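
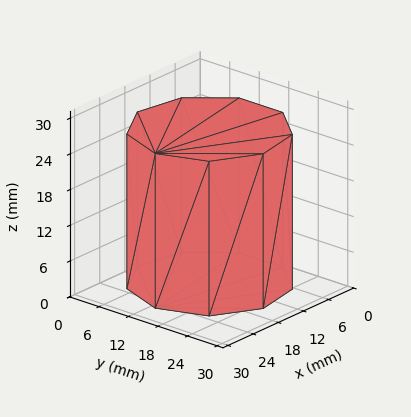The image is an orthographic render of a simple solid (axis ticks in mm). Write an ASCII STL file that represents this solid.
Reading the render: the shape is a regular 9-sided prism (a cylinder approximated with 9 flat sides), circumscribed radius ≈ 13 mm, height ≈ 26 mm (dimensions read to the nearest mm from the axis ticks). For the STL, each face is triangulated and given an outward normal.

solid part
  facet normal 0.0000 0.0000 -1.0000
    outer loop
      vertex 15.257 25.803 0.000
      vertex 22.959 21.356 0.000
      vertex 26.000 13.000 0.000
    endloop
  endfacet
  facet normal 0.0000 0.0000 -1.0000
    outer loop
      vertex 6.500 24.258 0.000
      vertex 15.257 25.803 0.000
      vertex 26.000 13.000 0.000
    endloop
  endfacet
  facet normal 0.0000 0.0000 -1.0000
    outer loop
      vertex 0.784 17.446 0.000
      vertex 6.500 24.258 0.000
      vertex 26.000 13.000 0.000
    endloop
  endfacet
  facet normal 0.0000 0.0000 -1.0000
    outer loop
      vertex 0.784 8.554 0.000
      vertex 0.784 17.446 0.000
      vertex 26.000 13.000 0.000
    endloop
  endfacet
  facet normal 0.0000 0.0000 -1.0000
    outer loop
      vertex 6.500 1.742 0.000
      vertex 0.784 8.554 0.000
      vertex 26.000 13.000 0.000
    endloop
  endfacet
  facet normal 0.0000 0.0000 -1.0000
    outer loop
      vertex 15.257 0.197 0.000
      vertex 6.500 1.742 0.000
      vertex 26.000 13.000 0.000
    endloop
  endfacet
  facet normal 0.0000 0.0000 -1.0000
    outer loop
      vertex 22.959 4.644 0.000
      vertex 15.257 0.197 0.000
      vertex 26.000 13.000 0.000
    endloop
  endfacet
  facet normal 0.0000 0.0000 1.0000
    outer loop
      vertex 26.000 13.000 26.000
      vertex 22.959 21.356 26.000
      vertex 15.257 25.803 26.000
    endloop
  endfacet
  facet normal 0.0000 0.0000 1.0000
    outer loop
      vertex 26.000 13.000 26.000
      vertex 15.257 25.803 26.000
      vertex 6.500 24.258 26.000
    endloop
  endfacet
  facet normal 0.0000 0.0000 1.0000
    outer loop
      vertex 26.000 13.000 26.000
      vertex 6.500 24.258 26.000
      vertex 0.784 17.446 26.000
    endloop
  endfacet
  facet normal 0.0000 0.0000 1.0000
    outer loop
      vertex 26.000 13.000 26.000
      vertex 0.784 17.446 26.000
      vertex 0.784 8.554 26.000
    endloop
  endfacet
  facet normal 0.0000 0.0000 1.0000
    outer loop
      vertex 26.000 13.000 26.000
      vertex 0.784 8.554 26.000
      vertex 6.500 1.742 26.000
    endloop
  endfacet
  facet normal 0.0000 0.0000 1.0000
    outer loop
      vertex 26.000 13.000 26.000
      vertex 6.500 1.742 26.000
      vertex 15.257 0.197 26.000
    endloop
  endfacet
  facet normal 0.0000 0.0000 1.0000
    outer loop
      vertex 26.000 13.000 26.000
      vertex 15.257 0.197 26.000
      vertex 22.959 4.644 26.000
    endloop
  endfacet
  facet normal 0.9397 0.3420 0.0000
    outer loop
      vertex 26.000 13.000 0.000
      vertex 22.959 21.356 0.000
      vertex 22.959 21.356 26.000
    endloop
  endfacet
  facet normal 0.9397 0.3420 0.0000
    outer loop
      vertex 26.000 13.000 0.000
      vertex 22.959 21.356 26.000
      vertex 26.000 13.000 26.000
    endloop
  endfacet
  facet normal 0.5000 0.8660 0.0000
    outer loop
      vertex 22.959 21.356 0.000
      vertex 15.257 25.803 0.000
      vertex 15.257 25.803 26.000
    endloop
  endfacet
  facet normal 0.5000 0.8660 0.0000
    outer loop
      vertex 22.959 21.356 0.000
      vertex 15.257 25.803 26.000
      vertex 22.959 21.356 26.000
    endloop
  endfacet
  facet normal -0.1737 0.9848 0.0000
    outer loop
      vertex 15.257 25.803 0.000
      vertex 6.500 24.258 0.000
      vertex 6.500 24.258 26.000
    endloop
  endfacet
  facet normal -0.1737 0.9848 0.0000
    outer loop
      vertex 15.257 25.803 0.000
      vertex 6.500 24.258 26.000
      vertex 15.257 25.803 26.000
    endloop
  endfacet
  facet normal -0.7660 0.6428 0.0000
    outer loop
      vertex 6.500 24.258 0.000
      vertex 0.784 17.446 0.000
      vertex 0.784 17.446 26.000
    endloop
  endfacet
  facet normal -0.7660 0.6428 0.0000
    outer loop
      vertex 6.500 24.258 0.000
      vertex 0.784 17.446 26.000
      vertex 6.500 24.258 26.000
    endloop
  endfacet
  facet normal -1.0000 0.0000 0.0000
    outer loop
      vertex 0.784 17.446 0.000
      vertex 0.784 8.554 0.000
      vertex 0.784 8.554 26.000
    endloop
  endfacet
  facet normal -1.0000 0.0000 0.0000
    outer loop
      vertex 0.784 17.446 0.000
      vertex 0.784 8.554 26.000
      vertex 0.784 17.446 26.000
    endloop
  endfacet
  facet normal -0.7660 -0.6428 0.0000
    outer loop
      vertex 0.784 8.554 0.000
      vertex 6.500 1.742 0.000
      vertex 6.500 1.742 26.000
    endloop
  endfacet
  facet normal -0.7660 -0.6428 0.0000
    outer loop
      vertex 0.784 8.554 0.000
      vertex 6.500 1.742 26.000
      vertex 0.784 8.554 26.000
    endloop
  endfacet
  facet normal -0.1737 -0.9848 0.0000
    outer loop
      vertex 6.500 1.742 0.000
      vertex 15.257 0.197 0.000
      vertex 15.257 0.197 26.000
    endloop
  endfacet
  facet normal -0.1737 -0.9848 0.0000
    outer loop
      vertex 6.500 1.742 0.000
      vertex 15.257 0.197 26.000
      vertex 6.500 1.742 26.000
    endloop
  endfacet
  facet normal 0.5000 -0.8660 0.0000
    outer loop
      vertex 15.257 0.197 0.000
      vertex 22.959 4.644 0.000
      vertex 22.959 4.644 26.000
    endloop
  endfacet
  facet normal 0.5000 -0.8660 0.0000
    outer loop
      vertex 15.257 0.197 0.000
      vertex 22.959 4.644 26.000
      vertex 15.257 0.197 26.000
    endloop
  endfacet
  facet normal 0.9397 -0.3420 0.0000
    outer loop
      vertex 22.959 4.644 0.000
      vertex 26.000 13.000 0.000
      vertex 26.000 13.000 26.000
    endloop
  endfacet
  facet normal 0.9397 -0.3420 0.0000
    outer loop
      vertex 22.959 4.644 0.000
      vertex 26.000 13.000 26.000
      vertex 22.959 4.644 26.000
    endloop
  endfacet
endsolid part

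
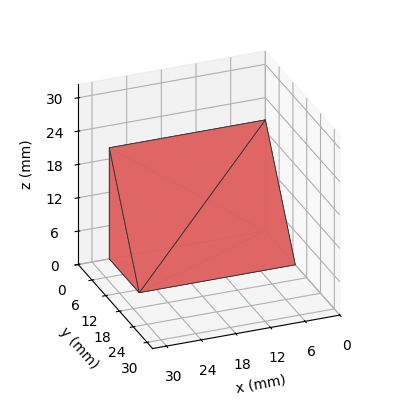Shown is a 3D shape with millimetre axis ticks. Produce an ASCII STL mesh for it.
Reading the render: the shape is a wedge (ramp): 27 × 13 mm base, rising to 20 mm along the y=0 edge and sloping linearly to z=0 at y=13 (dimensions read to the nearest mm from the axis ticks). For the STL, each face is triangulated and given an outward normal.

solid part
  facet normal 0.0000 0.0000 -1.0000
    outer loop
      vertex 27.0 13.0 0.0
      vertex 27.0 0.0 0.0
      vertex 0.0 0.0 0.0
    endloop
  endfacet
  facet normal 0.0000 0.0000 -1.0000
    outer loop
      vertex 0.0 13.0 0.0
      vertex 27.0 13.0 0.0
      vertex 0.0 0.0 0.0
    endloop
  endfacet
  facet normal 0.0000 -1.0000 0.0000
    outer loop
      vertex 0.0 0.0 0.0
      vertex 27.0 0.0 0.0
      vertex 27.0 0.0 20.0
    endloop
  endfacet
  facet normal 0.0000 -1.0000 0.0000
    outer loop
      vertex 0.0 0.0 0.0
      vertex 27.0 0.0 20.0
      vertex 0.0 0.0 20.0
    endloop
  endfacet
  facet normal 0.0000 0.8384 0.5450
    outer loop
      vertex 0.0 0.0 20.0
      vertex 27.0 0.0 20.0
      vertex 27.0 13.0 0.0
    endloop
  endfacet
  facet normal 0.0000 0.8384 0.5450
    outer loop
      vertex 0.0 0.0 20.0
      vertex 27.0 13.0 0.0
      vertex 0.0 13.0 0.0
    endloop
  endfacet
  facet normal -1.0000 0.0000 0.0000
    outer loop
      vertex 0.0 0.0 20.0
      vertex 0.0 13.0 0.0
      vertex 0.0 0.0 0.0
    endloop
  endfacet
  facet normal 1.0000 0.0000 0.0000
    outer loop
      vertex 27.0 0.0 0.0
      vertex 27.0 13.0 0.0
      vertex 27.0 0.0 20.0
    endloop
  endfacet
endsolid part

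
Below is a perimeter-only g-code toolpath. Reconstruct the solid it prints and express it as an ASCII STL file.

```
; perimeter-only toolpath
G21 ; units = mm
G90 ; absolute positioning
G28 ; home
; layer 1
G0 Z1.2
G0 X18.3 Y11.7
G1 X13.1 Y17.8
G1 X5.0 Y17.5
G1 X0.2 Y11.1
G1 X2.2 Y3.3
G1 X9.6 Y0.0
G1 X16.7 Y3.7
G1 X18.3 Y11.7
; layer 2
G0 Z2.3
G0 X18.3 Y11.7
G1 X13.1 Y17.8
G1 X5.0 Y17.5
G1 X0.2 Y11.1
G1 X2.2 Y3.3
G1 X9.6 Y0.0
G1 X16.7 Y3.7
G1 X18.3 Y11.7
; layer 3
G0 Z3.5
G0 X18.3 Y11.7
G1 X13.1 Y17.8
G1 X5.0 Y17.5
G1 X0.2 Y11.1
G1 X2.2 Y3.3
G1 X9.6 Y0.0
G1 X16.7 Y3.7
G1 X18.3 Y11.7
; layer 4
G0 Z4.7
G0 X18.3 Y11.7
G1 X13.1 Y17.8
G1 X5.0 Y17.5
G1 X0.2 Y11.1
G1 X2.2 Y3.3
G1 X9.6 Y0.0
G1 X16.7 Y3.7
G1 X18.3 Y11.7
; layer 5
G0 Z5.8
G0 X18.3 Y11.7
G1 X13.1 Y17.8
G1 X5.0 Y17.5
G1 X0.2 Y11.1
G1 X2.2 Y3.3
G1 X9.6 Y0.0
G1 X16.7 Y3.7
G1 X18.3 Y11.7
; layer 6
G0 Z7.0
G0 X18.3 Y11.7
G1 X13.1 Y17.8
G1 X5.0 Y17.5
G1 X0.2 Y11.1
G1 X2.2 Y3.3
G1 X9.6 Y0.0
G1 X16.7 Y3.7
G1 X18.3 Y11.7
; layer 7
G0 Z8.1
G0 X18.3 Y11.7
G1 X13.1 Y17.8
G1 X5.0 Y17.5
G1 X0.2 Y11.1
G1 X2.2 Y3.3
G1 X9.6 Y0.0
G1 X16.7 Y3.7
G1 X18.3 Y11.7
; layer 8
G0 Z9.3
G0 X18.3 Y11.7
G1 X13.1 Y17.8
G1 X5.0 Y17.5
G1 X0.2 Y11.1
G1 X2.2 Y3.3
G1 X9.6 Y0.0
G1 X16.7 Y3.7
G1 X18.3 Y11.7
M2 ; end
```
solid part
  facet normal 0.0000 0.0000 -1.0000
    outer loop
      vertex 5.0 17.5 0.0
      vertex 13.1 17.8 0.0
      vertex 18.3 11.7 0.0
    endloop
  endfacet
  facet normal 0.0000 0.0000 -1.0000
    outer loop
      vertex 0.2 11.1 0.0
      vertex 5.0 17.5 0.0
      vertex 18.3 11.7 0.0
    endloop
  endfacet
  facet normal 0.0000 0.0000 -1.0000
    outer loop
      vertex 2.2 3.3 0.0
      vertex 0.2 11.1 0.0
      vertex 18.3 11.7 0.0
    endloop
  endfacet
  facet normal 0.0000 0.0000 -1.0000
    outer loop
      vertex 9.6 0.0 0.0
      vertex 2.2 3.3 0.0
      vertex 18.3 11.7 0.0
    endloop
  endfacet
  facet normal 0.0000 0.0000 -1.0000
    outer loop
      vertex 16.7 3.7 0.0
      vertex 9.6 0.0 0.0
      vertex 18.3 11.7 0.0
    endloop
  endfacet
  facet normal 0.0000 0.0000 1.0000
    outer loop
      vertex 18.3 11.7 9.3
      vertex 13.1 17.8 9.3
      vertex 5.0 17.5 9.3
    endloop
  endfacet
  facet normal 0.0000 0.0000 1.0000
    outer loop
      vertex 18.3 11.7 9.3
      vertex 5.0 17.5 9.3
      vertex 0.2 11.1 9.3
    endloop
  endfacet
  facet normal 0.0000 0.0000 1.0000
    outer loop
      vertex 18.3 11.7 9.3
      vertex 0.2 11.1 9.3
      vertex 2.2 3.3 9.3
    endloop
  endfacet
  facet normal 0.0000 0.0000 1.0000
    outer loop
      vertex 18.3 11.7 9.3
      vertex 2.2 3.3 9.3
      vertex 9.6 0.0 9.3
    endloop
  endfacet
  facet normal 0.0000 0.0000 1.0000
    outer loop
      vertex 18.3 11.7 9.3
      vertex 9.6 0.0 9.3
      vertex 16.7 3.7 9.3
    endloop
  endfacet
  facet normal 0.7610 0.6487 0.0000
    outer loop
      vertex 18.3 11.7 0.0
      vertex 13.1 17.8 0.0
      vertex 13.1 17.8 9.3
    endloop
  endfacet
  facet normal 0.7610 0.6487 0.0000
    outer loop
      vertex 18.3 11.7 0.0
      vertex 13.1 17.8 9.3
      vertex 18.3 11.7 9.3
    endloop
  endfacet
  facet normal -0.0370 0.9993 0.0000
    outer loop
      vertex 13.1 17.8 0.0
      vertex 5.0 17.5 0.0
      vertex 5.0 17.5 9.3
    endloop
  endfacet
  facet normal -0.0370 0.9993 0.0000
    outer loop
      vertex 13.1 17.8 0.0
      vertex 5.0 17.5 9.3
      vertex 13.1 17.8 9.3
    endloop
  endfacet
  facet normal -0.8000 0.6000 0.0000
    outer loop
      vertex 5.0 17.5 0.0
      vertex 0.2 11.1 0.0
      vertex 0.2 11.1 9.3
    endloop
  endfacet
  facet normal -0.8000 0.6000 0.0000
    outer loop
      vertex 5.0 17.5 0.0
      vertex 0.2 11.1 9.3
      vertex 5.0 17.5 9.3
    endloop
  endfacet
  facet normal -0.9687 -0.2484 0.0000
    outer loop
      vertex 0.2 11.1 0.0
      vertex 2.2 3.3 0.0
      vertex 2.2 3.3 9.3
    endloop
  endfacet
  facet normal -0.9687 -0.2484 0.0000
    outer loop
      vertex 0.2 11.1 0.0
      vertex 2.2 3.3 9.3
      vertex 0.2 11.1 9.3
    endloop
  endfacet
  facet normal -0.4073 -0.9133 0.0000
    outer loop
      vertex 2.2 3.3 0.0
      vertex 9.6 0.0 0.0
      vertex 9.6 0.0 9.3
    endloop
  endfacet
  facet normal -0.4073 -0.9133 0.0000
    outer loop
      vertex 2.2 3.3 0.0
      vertex 9.6 0.0 9.3
      vertex 2.2 3.3 9.3
    endloop
  endfacet
  facet normal 0.4621 -0.8868 0.0000
    outer loop
      vertex 9.6 0.0 0.0
      vertex 16.7 3.7 0.0
      vertex 16.7 3.7 9.3
    endloop
  endfacet
  facet normal 0.4621 -0.8868 0.0000
    outer loop
      vertex 9.6 0.0 0.0
      vertex 16.7 3.7 9.3
      vertex 9.6 0.0 9.3
    endloop
  endfacet
  facet normal 0.9806 -0.1961 0.0000
    outer loop
      vertex 16.7 3.7 0.0
      vertex 18.3 11.7 0.0
      vertex 18.3 11.7 9.3
    endloop
  endfacet
  facet normal 0.9806 -0.1961 0.0000
    outer loop
      vertex 16.7 3.7 0.0
      vertex 18.3 11.7 9.3
      vertex 16.7 3.7 9.3
    endloop
  endfacet
endsolid part

The G0 Z moves step by Δz≈1.2 mm. Every layer's G1 loop is the same polygon, so the solid is a straight extrusion of it from z=0 to z≈9.3. Closing with flat bottom and top caps and triangulating gives 24 facets — a regular 7-sided prism (a cylinder approximated with 7 flat sides), circumscribed radius ≈ 9.3 mm, height ≈ 9.3 mm.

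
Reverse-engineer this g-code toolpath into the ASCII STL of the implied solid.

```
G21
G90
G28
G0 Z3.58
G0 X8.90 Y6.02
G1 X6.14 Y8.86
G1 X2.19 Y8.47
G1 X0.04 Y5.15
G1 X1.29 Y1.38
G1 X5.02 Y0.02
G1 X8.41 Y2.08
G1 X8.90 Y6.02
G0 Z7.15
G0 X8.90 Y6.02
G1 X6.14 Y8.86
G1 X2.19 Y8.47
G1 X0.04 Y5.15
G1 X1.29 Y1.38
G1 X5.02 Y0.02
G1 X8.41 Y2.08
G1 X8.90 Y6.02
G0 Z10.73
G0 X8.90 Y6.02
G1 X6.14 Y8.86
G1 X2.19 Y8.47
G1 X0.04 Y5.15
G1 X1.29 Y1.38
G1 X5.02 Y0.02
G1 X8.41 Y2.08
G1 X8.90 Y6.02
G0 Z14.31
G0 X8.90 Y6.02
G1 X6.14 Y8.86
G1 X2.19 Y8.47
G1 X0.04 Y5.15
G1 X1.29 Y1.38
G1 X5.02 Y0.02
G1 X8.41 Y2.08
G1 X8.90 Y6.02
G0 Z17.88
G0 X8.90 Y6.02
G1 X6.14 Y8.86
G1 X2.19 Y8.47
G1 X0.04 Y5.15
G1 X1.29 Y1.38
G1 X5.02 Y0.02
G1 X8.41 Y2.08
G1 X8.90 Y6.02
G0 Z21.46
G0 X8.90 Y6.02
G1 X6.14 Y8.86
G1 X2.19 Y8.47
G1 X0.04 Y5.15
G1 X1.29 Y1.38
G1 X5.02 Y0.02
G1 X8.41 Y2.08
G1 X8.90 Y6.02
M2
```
solid part
  facet normal 0.0000 0.0000 -1.0000
    outer loop
      vertex 2.19 8.47 0.00
      vertex 6.14 8.86 0.00
      vertex 8.90 6.02 0.00
    endloop
  endfacet
  facet normal 0.0000 0.0000 -1.0000
    outer loop
      vertex 0.04 5.15 0.00
      vertex 2.19 8.47 0.00
      vertex 8.90 6.02 0.00
    endloop
  endfacet
  facet normal 0.0000 0.0000 -1.0000
    outer loop
      vertex 1.29 1.38 0.00
      vertex 0.04 5.15 0.00
      vertex 8.90 6.02 0.00
    endloop
  endfacet
  facet normal 0.0000 0.0000 -1.0000
    outer loop
      vertex 5.02 0.02 0.00
      vertex 1.29 1.38 0.00
      vertex 8.90 6.02 0.00
    endloop
  endfacet
  facet normal 0.0000 0.0000 -1.0000
    outer loop
      vertex 8.41 2.08 0.00
      vertex 5.02 0.02 0.00
      vertex 8.90 6.02 0.00
    endloop
  endfacet
  facet normal 0.0000 0.0000 1.0000
    outer loop
      vertex 8.90 6.02 21.46
      vertex 6.14 8.86 21.46
      vertex 2.19 8.47 21.46
    endloop
  endfacet
  facet normal 0.0000 0.0000 1.0000
    outer loop
      vertex 8.90 6.02 21.46
      vertex 2.19 8.47 21.46
      vertex 0.04 5.15 21.46
    endloop
  endfacet
  facet normal 0.0000 0.0000 1.0000
    outer loop
      vertex 8.90 6.02 21.46
      vertex 0.04 5.15 21.46
      vertex 1.29 1.38 21.46
    endloop
  endfacet
  facet normal 0.0000 0.0000 1.0000
    outer loop
      vertex 8.90 6.02 21.46
      vertex 1.29 1.38 21.46
      vertex 5.02 0.02 21.46
    endloop
  endfacet
  facet normal 0.0000 0.0000 1.0000
    outer loop
      vertex 8.90 6.02 21.46
      vertex 5.02 0.02 21.46
      vertex 8.41 2.08 21.46
    endloop
  endfacet
  facet normal 0.7171 0.6969 0.0000
    outer loop
      vertex 8.90 6.02 0.00
      vertex 6.14 8.86 0.00
      vertex 6.14 8.86 21.46
    endloop
  endfacet
  facet normal 0.7171 0.6969 0.0000
    outer loop
      vertex 8.90 6.02 0.00
      vertex 6.14 8.86 21.46
      vertex 8.90 6.02 21.46
    endloop
  endfacet
  facet normal -0.0983 0.9952 0.0000
    outer loop
      vertex 6.14 8.86 0.00
      vertex 2.19 8.47 0.00
      vertex 2.19 8.47 21.46
    endloop
  endfacet
  facet normal -0.0983 0.9952 0.0000
    outer loop
      vertex 6.14 8.86 0.00
      vertex 2.19 8.47 21.46
      vertex 6.14 8.86 21.46
    endloop
  endfacet
  facet normal -0.8394 0.5436 0.0000
    outer loop
      vertex 2.19 8.47 0.00
      vertex 0.04 5.15 0.00
      vertex 0.04 5.15 21.46
    endloop
  endfacet
  facet normal -0.8394 0.5436 0.0000
    outer loop
      vertex 2.19 8.47 0.00
      vertex 0.04 5.15 21.46
      vertex 2.19 8.47 21.46
    endloop
  endfacet
  facet normal -0.9492 -0.3147 0.0000
    outer loop
      vertex 0.04 5.15 0.00
      vertex 1.29 1.38 0.00
      vertex 1.29 1.38 21.46
    endloop
  endfacet
  facet normal -0.9492 -0.3147 0.0000
    outer loop
      vertex 0.04 5.15 0.00
      vertex 1.29 1.38 21.46
      vertex 0.04 5.15 21.46
    endloop
  endfacet
  facet normal -0.3426 -0.9395 0.0000
    outer loop
      vertex 1.29 1.38 0.00
      vertex 5.02 0.02 0.00
      vertex 5.02 0.02 21.46
    endloop
  endfacet
  facet normal -0.3426 -0.9395 0.0000
    outer loop
      vertex 1.29 1.38 0.00
      vertex 5.02 0.02 21.46
      vertex 1.29 1.38 21.46
    endloop
  endfacet
  facet normal 0.5193 -0.8546 0.0000
    outer loop
      vertex 5.02 0.02 0.00
      vertex 8.41 2.08 0.00
      vertex 8.41 2.08 21.46
    endloop
  endfacet
  facet normal 0.5193 -0.8546 0.0000
    outer loop
      vertex 5.02 0.02 0.00
      vertex 8.41 2.08 21.46
      vertex 5.02 0.02 21.46
    endloop
  endfacet
  facet normal 0.9924 -0.1234 0.0000
    outer loop
      vertex 8.41 2.08 0.00
      vertex 8.90 6.02 0.00
      vertex 8.90 6.02 21.46
    endloop
  endfacet
  facet normal 0.9924 -0.1234 0.0000
    outer loop
      vertex 8.41 2.08 0.00
      vertex 8.90 6.02 21.46
      vertex 8.41 2.08 21.46
    endloop
  endfacet
endsolid part

The G0 Z moves step by Δz≈3.58 mm. Every layer's G1 loop is the same polygon, so the solid is a straight extrusion of it from z=0 to z≈21.5. Closing with flat bottom and top caps and triangulating gives 24 facets — a regular 7-sided prism (a cylinder approximated with 7 flat sides), circumscribed radius ≈ 4.57 mm, height ≈ 21.5 mm.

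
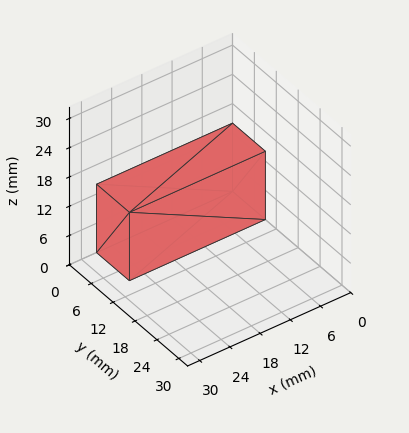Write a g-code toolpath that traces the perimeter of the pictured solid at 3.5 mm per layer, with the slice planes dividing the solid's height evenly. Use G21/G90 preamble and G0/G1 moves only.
Reading the render: the shape is a rectangular box, roughly 27 × 9 mm footprint and 14 mm tall (dimensions read to the nearest mm from the axis ticks). For the g-code, the solid's height is divided into equal slices at the stated Δz and each level perimeter traced with G1 moves after a G0 lift.

; perimeter-only toolpath
G21 ; units = mm
G90 ; absolute positioning
G28 ; home
; layer 1
G0 Z3.5
G0 X0.0 Y0.0
G1 X27.0 Y0.0
G1 X27.0 Y9.0
G1 X0.0 Y9.0
G1 X0.0 Y0.0
; layer 2
G0 Z7.0
G0 X0.0 Y0.0
G1 X27.0 Y0.0
G1 X27.0 Y9.0
G1 X0.0 Y9.0
G1 X0.0 Y0.0
; layer 3
G0 Z10.5
G0 X0.0 Y0.0
G1 X27.0 Y0.0
G1 X27.0 Y9.0
G1 X0.0 Y9.0
G1 X0.0 Y0.0
; layer 4
G0 Z14.0
G0 X0.0 Y0.0
G1 X27.0 Y0.0
G1 X27.0 Y9.0
G1 X0.0 Y9.0
G1 X0.0 Y0.0
M2 ; end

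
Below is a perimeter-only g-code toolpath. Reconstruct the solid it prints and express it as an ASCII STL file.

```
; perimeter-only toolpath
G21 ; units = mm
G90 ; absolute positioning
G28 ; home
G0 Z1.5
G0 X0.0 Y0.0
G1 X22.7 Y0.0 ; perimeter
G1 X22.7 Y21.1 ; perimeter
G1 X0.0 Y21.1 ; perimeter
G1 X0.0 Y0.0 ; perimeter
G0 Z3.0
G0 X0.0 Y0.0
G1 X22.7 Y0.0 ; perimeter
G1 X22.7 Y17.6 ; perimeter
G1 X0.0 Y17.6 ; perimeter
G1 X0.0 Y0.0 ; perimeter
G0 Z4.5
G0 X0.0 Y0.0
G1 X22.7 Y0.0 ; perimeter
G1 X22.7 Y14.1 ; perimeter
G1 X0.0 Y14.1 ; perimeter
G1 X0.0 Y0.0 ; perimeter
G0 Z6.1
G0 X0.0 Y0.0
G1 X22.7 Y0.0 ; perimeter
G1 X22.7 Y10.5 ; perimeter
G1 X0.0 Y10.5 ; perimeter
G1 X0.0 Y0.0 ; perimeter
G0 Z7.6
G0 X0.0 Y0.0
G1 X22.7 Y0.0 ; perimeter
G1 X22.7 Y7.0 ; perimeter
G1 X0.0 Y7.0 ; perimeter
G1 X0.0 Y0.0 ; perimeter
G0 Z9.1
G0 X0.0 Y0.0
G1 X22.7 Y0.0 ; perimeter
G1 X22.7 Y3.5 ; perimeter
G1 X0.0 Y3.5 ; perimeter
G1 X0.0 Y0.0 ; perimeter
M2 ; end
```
solid part
  facet normal 0.0000 0.0000 -1.0000
    outer loop
      vertex 22.7 24.6 0.0
      vertex 22.7 0.0 0.0
      vertex 0.0 0.0 0.0
    endloop
  endfacet
  facet normal 0.0000 0.0000 -1.0000
    outer loop
      vertex 0.0 24.6 0.0
      vertex 22.7 24.6 0.0
      vertex 0.0 0.0 0.0
    endloop
  endfacet
  facet normal 0.0000 -1.0000 0.0000
    outer loop
      vertex 0.0 0.0 0.0
      vertex 22.7 0.0 0.0
      vertex 22.7 0.0 10.6
    endloop
  endfacet
  facet normal 0.0000 -1.0000 0.0000
    outer loop
      vertex 0.0 0.0 0.0
      vertex 22.7 0.0 10.6
      vertex 0.0 0.0 10.6
    endloop
  endfacet
  facet normal 0.0000 0.3957 0.9184
    outer loop
      vertex 0.0 0.0 10.6
      vertex 22.7 0.0 10.6
      vertex 22.7 24.6 0.0
    endloop
  endfacet
  facet normal 0.0000 0.3957 0.9184
    outer loop
      vertex 0.0 0.0 10.6
      vertex 22.7 24.6 0.0
      vertex 0.0 24.6 0.0
    endloop
  endfacet
  facet normal -1.0000 0.0000 0.0000
    outer loop
      vertex 0.0 0.0 10.6
      vertex 0.0 24.6 0.0
      vertex 0.0 0.0 0.0
    endloop
  endfacet
  facet normal 1.0000 0.0000 0.0000
    outer loop
      vertex 22.7 0.0 0.0
      vertex 22.7 24.6 0.0
      vertex 22.7 0.0 10.6
    endloop
  endfacet
endsolid part

The G0 Z moves step by Δz≈1.5 mm. The G1 loops shrink linearly with z, so the solid tapers from its base footprint up to z≈10.6. Closing with a flat bottom cap and the tapered top and triangulating gives 8 facets — a wedge (ramp): 22.7 × 24.6 mm base, rising to 10.6 mm along the y=0 edge and sloping linearly to z=0 at y=24.6.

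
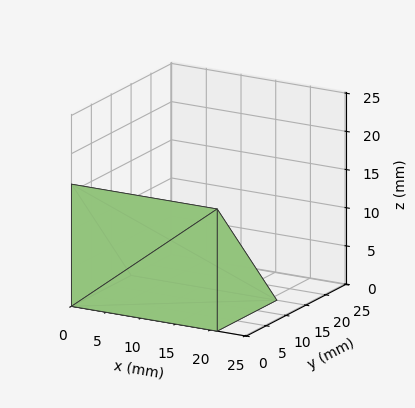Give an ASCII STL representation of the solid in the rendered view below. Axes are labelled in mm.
Reading the render: the shape is a wedge (ramp): 21 × 15 mm base, rising to 16 mm along the y=0 edge and sloping linearly to z=0 at y=15 (dimensions read to the nearest mm from the axis ticks). For the STL, each face is triangulated and given an outward normal.

solid part
  facet normal 0.0000 0.0000 -1.0000
    outer loop
      vertex 21.00 15.00 0.00
      vertex 21.00 0.00 0.00
      vertex 0.00 0.00 0.00
    endloop
  endfacet
  facet normal 0.0000 0.0000 -1.0000
    outer loop
      vertex 0.00 15.00 0.00
      vertex 21.00 15.00 0.00
      vertex 0.00 0.00 0.00
    endloop
  endfacet
  facet normal 0.0000 -1.0000 0.0000
    outer loop
      vertex 0.00 0.00 0.00
      vertex 21.00 0.00 0.00
      vertex 21.00 0.00 16.00
    endloop
  endfacet
  facet normal 0.0000 -1.0000 0.0000
    outer loop
      vertex 0.00 0.00 0.00
      vertex 21.00 0.00 16.00
      vertex 0.00 0.00 16.00
    endloop
  endfacet
  facet normal 0.0000 0.7295 0.6839
    outer loop
      vertex 0.00 0.00 16.00
      vertex 21.00 0.00 16.00
      vertex 21.00 15.00 0.00
    endloop
  endfacet
  facet normal 0.0000 0.7295 0.6839
    outer loop
      vertex 0.00 0.00 16.00
      vertex 21.00 15.00 0.00
      vertex 0.00 15.00 0.00
    endloop
  endfacet
  facet normal -1.0000 0.0000 0.0000
    outer loop
      vertex 0.00 0.00 16.00
      vertex 0.00 15.00 0.00
      vertex 0.00 0.00 0.00
    endloop
  endfacet
  facet normal 1.0000 0.0000 0.0000
    outer loop
      vertex 21.00 0.00 0.00
      vertex 21.00 15.00 0.00
      vertex 21.00 0.00 16.00
    endloop
  endfacet
endsolid part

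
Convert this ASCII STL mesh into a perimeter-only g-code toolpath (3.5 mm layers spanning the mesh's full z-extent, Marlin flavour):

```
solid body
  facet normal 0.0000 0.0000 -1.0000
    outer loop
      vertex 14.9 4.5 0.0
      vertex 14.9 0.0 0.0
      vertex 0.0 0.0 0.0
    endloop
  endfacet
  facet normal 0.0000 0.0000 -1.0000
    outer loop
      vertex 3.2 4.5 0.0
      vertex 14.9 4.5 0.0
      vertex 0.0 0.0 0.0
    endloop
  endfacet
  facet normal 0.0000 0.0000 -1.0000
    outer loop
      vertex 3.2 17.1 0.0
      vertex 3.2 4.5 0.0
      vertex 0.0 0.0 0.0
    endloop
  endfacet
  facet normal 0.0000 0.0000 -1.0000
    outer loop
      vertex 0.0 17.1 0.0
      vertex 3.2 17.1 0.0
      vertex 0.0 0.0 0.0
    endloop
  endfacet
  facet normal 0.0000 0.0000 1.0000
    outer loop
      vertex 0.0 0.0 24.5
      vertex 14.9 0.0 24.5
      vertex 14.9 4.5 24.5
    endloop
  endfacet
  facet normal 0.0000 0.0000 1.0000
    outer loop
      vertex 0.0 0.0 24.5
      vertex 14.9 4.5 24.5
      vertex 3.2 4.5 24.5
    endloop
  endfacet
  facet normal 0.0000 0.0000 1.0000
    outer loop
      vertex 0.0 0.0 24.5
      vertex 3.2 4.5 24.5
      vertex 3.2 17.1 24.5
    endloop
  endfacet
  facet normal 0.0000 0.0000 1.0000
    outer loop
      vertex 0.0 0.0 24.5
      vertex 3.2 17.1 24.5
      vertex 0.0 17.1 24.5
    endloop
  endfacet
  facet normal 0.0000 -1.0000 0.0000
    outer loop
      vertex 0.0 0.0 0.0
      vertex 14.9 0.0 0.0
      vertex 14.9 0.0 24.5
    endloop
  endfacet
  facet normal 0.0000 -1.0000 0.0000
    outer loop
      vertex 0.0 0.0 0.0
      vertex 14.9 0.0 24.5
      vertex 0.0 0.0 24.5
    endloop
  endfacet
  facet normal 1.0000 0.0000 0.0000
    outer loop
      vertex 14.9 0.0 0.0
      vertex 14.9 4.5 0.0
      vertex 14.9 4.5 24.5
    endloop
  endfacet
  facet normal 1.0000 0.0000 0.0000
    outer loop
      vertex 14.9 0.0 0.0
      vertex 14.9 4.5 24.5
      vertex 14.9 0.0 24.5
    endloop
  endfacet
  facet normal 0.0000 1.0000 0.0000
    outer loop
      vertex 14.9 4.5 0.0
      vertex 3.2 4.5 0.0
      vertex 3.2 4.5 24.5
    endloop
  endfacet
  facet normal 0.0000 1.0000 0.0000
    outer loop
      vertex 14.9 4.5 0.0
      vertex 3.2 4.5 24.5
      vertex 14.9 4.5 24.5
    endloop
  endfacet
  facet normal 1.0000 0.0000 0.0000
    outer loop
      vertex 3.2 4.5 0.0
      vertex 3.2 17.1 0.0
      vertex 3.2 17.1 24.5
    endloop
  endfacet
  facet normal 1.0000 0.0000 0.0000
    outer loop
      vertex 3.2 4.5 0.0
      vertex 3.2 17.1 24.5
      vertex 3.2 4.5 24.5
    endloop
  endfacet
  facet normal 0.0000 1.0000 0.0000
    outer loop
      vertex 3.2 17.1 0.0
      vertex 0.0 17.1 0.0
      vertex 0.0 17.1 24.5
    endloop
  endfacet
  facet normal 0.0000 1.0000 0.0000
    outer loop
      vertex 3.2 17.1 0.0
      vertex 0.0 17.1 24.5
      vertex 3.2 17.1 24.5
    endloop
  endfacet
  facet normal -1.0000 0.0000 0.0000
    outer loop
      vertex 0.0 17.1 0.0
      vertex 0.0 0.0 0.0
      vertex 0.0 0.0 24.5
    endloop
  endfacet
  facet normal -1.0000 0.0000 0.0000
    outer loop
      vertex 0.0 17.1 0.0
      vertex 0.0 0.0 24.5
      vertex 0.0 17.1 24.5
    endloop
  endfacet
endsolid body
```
; perimeter-only toolpath
G21 ; units = mm
G90 ; absolute positioning
G28 ; home
; layer 1
G0 Z3.5
G0 X0.0 Y0.0
G1 X14.9 Y0.0
G1 X14.9 Y4.5
G1 X3.2 Y4.5
G1 X3.2 Y17.1
G1 X0.0 Y17.1
G1 X0.0 Y0.0
; layer 2
G0 Z7.0
G0 X0.0 Y0.0
G1 X14.9 Y0.0
G1 X14.9 Y4.5
G1 X3.2 Y4.5
G1 X3.2 Y17.1
G1 X0.0 Y17.1
G1 X0.0 Y0.0
; layer 3
G0 Z10.5
G0 X0.0 Y0.0
G1 X14.9 Y0.0
G1 X14.9 Y4.5
G1 X3.2 Y4.5
G1 X3.2 Y17.1
G1 X0.0 Y17.1
G1 X0.0 Y0.0
; layer 4
G0 Z14.0
G0 X0.0 Y0.0
G1 X14.9 Y0.0
G1 X14.9 Y4.5
G1 X3.2 Y4.5
G1 X3.2 Y17.1
G1 X0.0 Y17.1
G1 X0.0 Y0.0
; layer 5
G0 Z17.5
G0 X0.0 Y0.0
G1 X14.9 Y0.0
G1 X14.9 Y4.5
G1 X3.2 Y4.5
G1 X3.2 Y17.1
G1 X0.0 Y17.1
G1 X0.0 Y0.0
; layer 6
G0 Z21.0
G0 X0.0 Y0.0
G1 X14.9 Y0.0
G1 X14.9 Y4.5
G1 X3.2 Y4.5
G1 X3.2 Y17.1
G1 X0.0 Y17.1
G1 X0.0 Y0.0
; layer 7
G0 Z24.5
G0 X0.0 Y0.0
G1 X14.9 Y0.0
G1 X14.9 Y4.5
G1 X3.2 Y4.5
G1 X3.2 Y17.1
G1 X0.0 Y17.1
G1 X0.0 Y0.0
M2 ; end

The solid is an L-shaped prism: outer 14.9 × 17.1 mm, arm thicknesses ≈ 4.5 mm (horizontal) and 3.2 mm (vertical), extruded 24.5 mm in z. Slicing at Δz = 3.5 mm — 7 equal slices spanning the solid's height, so layer i sits at z = i·h/7 — gives 7 non-empty perimeters. Each is a 6-segment closed polygon; G0 lifts to the layer z and rapids to the start vertex, then G1 traces the edges.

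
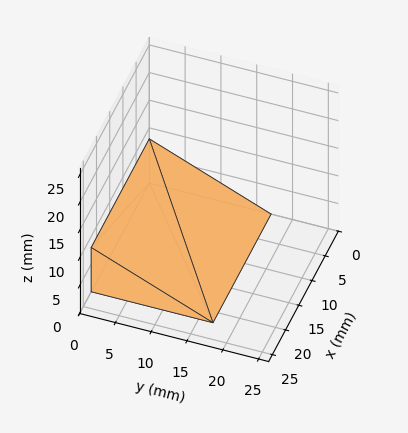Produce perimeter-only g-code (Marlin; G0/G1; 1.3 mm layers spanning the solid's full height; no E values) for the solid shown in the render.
Reading the render: the shape is a wedge (ramp): 22 × 17 mm base, rising to 8 mm along the y=0 edge and sloping linearly to z=0 at y=17 (dimensions read to the nearest mm from the axis ticks). For the g-code, the solid's height is divided into equal slices at the stated Δz and each level perimeter traced with G1 moves after a G0 lift.

; perimeter-only toolpath
G21 ; units = mm
G90 ; absolute positioning
G28 ; home
; layer 1
G0 Z1.3
G0 X0.0 Y0.0
G1 X22.0 Y0.0
G1 X22.0 Y14.2
G1 X0.0 Y14.2
G1 X0.0 Y0.0
; layer 2
G0 Z2.7
G0 X0.0 Y0.0
G1 X22.0 Y0.0
G1 X22.0 Y11.3
G1 X0.0 Y11.3
G1 X0.0 Y0.0
; layer 3
G0 Z4.0
G0 X0.0 Y0.0
G1 X22.0 Y0.0
G1 X22.0 Y8.5
G1 X0.0 Y8.5
G1 X0.0 Y0.0
; layer 4
G0 Z5.3
G0 X0.0 Y0.0
G1 X22.0 Y0.0
G1 X22.0 Y5.7
G1 X0.0 Y5.7
G1 X0.0 Y0.0
; layer 5
G0 Z6.7
G0 X0.0 Y0.0
G1 X22.0 Y0.0
G1 X22.0 Y2.8
G1 X0.0 Y2.8
G1 X0.0 Y0.0
M2 ; end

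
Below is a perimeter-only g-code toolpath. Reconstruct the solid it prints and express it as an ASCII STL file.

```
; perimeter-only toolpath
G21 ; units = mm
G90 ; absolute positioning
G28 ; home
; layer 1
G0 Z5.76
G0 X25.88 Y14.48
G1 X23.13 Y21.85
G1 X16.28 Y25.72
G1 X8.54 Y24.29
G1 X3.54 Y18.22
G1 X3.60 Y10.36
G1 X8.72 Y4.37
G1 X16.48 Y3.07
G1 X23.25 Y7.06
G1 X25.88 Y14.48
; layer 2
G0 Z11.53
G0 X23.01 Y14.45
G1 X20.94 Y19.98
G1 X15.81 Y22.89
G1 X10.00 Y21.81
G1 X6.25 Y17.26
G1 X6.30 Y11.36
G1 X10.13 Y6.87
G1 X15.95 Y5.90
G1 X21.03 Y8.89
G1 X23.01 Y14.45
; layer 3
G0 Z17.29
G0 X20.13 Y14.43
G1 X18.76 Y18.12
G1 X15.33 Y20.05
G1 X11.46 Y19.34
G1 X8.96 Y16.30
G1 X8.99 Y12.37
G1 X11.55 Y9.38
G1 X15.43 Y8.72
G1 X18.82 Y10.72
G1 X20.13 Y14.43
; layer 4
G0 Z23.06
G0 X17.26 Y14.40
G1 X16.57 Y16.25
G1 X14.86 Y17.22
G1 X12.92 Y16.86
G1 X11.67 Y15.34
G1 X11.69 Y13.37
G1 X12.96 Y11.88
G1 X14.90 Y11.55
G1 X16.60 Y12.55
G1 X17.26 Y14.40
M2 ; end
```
solid part
  facet normal 0.0000 0.0000 -1.0000
    outer loop
      vertex 16.76 28.56 0.00
      vertex 25.32 23.72 0.00
      vertex 28.76 14.50 0.00
    endloop
  endfacet
  facet normal 0.0000 0.0000 -1.0000
    outer loop
      vertex 7.08 26.77 0.00
      vertex 16.76 28.56 0.00
      vertex 28.76 14.50 0.00
    endloop
  endfacet
  facet normal 0.0000 0.0000 -1.0000
    outer loop
      vertex 0.83 19.18 0.00
      vertex 7.08 26.77 0.00
      vertex 28.76 14.50 0.00
    endloop
  endfacet
  facet normal 0.0000 0.0000 -1.0000
    outer loop
      vertex 0.91 9.35 0.00
      vertex 0.83 19.18 0.00
      vertex 28.76 14.50 0.00
    endloop
  endfacet
  facet normal 0.0000 0.0000 -1.0000
    outer loop
      vertex 7.30 1.87 0.00
      vertex 0.91 9.35 0.00
      vertex 28.76 14.50 0.00
    endloop
  endfacet
  facet normal 0.0000 0.0000 -1.0000
    outer loop
      vertex 17.00 0.24 0.00
      vertex 7.30 1.87 0.00
      vertex 28.76 14.50 0.00
    endloop
  endfacet
  facet normal 0.0000 0.0000 -1.0000
    outer loop
      vertex 25.47 5.23 0.00
      vertex 17.00 0.24 0.00
      vertex 28.76 14.50 0.00
    endloop
  endfacet
  facet normal 0.8483 0.3165 0.4246
    outer loop
      vertex 28.76 14.50 0.00
      vertex 25.32 23.72 0.00
      vertex 14.38 14.38 28.82
    endloop
  endfacet
  facet normal 0.4456 0.7881 0.4246
    outer loop
      vertex 25.32 23.72 0.00
      vertex 16.76 28.56 0.00
      vertex 14.38 14.38 28.82
    endloop
  endfacet
  facet normal -0.1646 0.8903 0.4245
    outer loop
      vertex 16.76 28.56 0.00
      vertex 7.08 26.77 0.00
      vertex 14.38 14.38 28.82
    endloop
  endfacet
  facet normal -0.6990 0.5756 0.4245
    outer loop
      vertex 7.08 26.77 0.00
      vertex 0.83 19.18 0.00
      vertex 14.38 14.38 28.82
    endloop
  endfacet
  facet normal -0.9054 -0.0074 0.4245
    outer loop
      vertex 0.83 19.18 0.00
      vertex 0.91 9.35 0.00
      vertex 14.38 14.38 28.82
    endloop
  endfacet
  facet normal -0.6885 -0.5881 0.4244
    outer loop
      vertex 0.91 9.35 0.00
      vertex 7.30 1.87 0.00
      vertex 14.38 14.38 28.82
    endloop
  endfacet
  facet normal -0.1500 -0.8929 0.4245
    outer loop
      vertex 7.30 1.87 0.00
      vertex 17.00 0.24 0.00
      vertex 14.38 14.38 28.82
    endloop
  endfacet
  facet normal 0.4596 -0.7801 0.4245
    outer loop
      vertex 17.00 0.24 0.00
      vertex 25.47 5.23 0.00
      vertex 14.38 14.38 28.82
    endloop
  endfacet
  facet normal 0.8533 -0.3028 0.4245
    outer loop
      vertex 25.47 5.23 0.00
      vertex 28.76 14.50 0.00
      vertex 14.38 14.38 28.82
    endloop
  endfacet
endsolid part

The G0 Z moves step by Δz≈5.76 mm. The G1 loops shrink linearly with z, so the solid tapers from its base footprint up to z≈28.8. Closing with a flat bottom cap and the tapered top and triangulating gives 16 facets — a regular 9-sided pyramid, base circumscribed radius ≈ 14.4 mm, apex at z ≈ 28.8 mm.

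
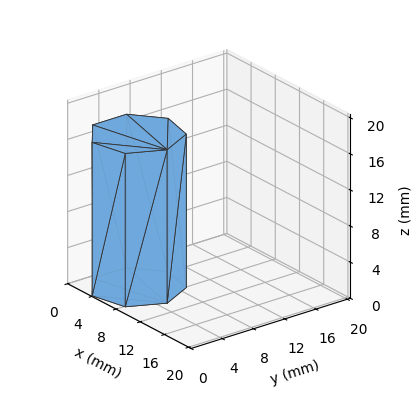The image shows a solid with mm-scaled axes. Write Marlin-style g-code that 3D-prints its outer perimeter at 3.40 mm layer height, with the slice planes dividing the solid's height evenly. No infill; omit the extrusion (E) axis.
Reading the render: the shape is a regular 7-sided prism (a cylinder approximated with 7 flat sides), circumscribed radius ≈ 5 mm, height ≈ 17 mm (dimensions read to the nearest mm from the axis ticks). For the g-code, the solid's height is divided into equal slices at the stated Δz and each level perimeter traced with G1 moves after a G0 lift.

; perimeter-only toolpath
G21 ; units = mm
G90 ; absolute positioning
G28 ; home
; layer 1
G0 Z3.40
G0 X10.00 Y5.00
G1 X8.12 Y8.91
G1 X3.89 Y9.87
G1 X0.50 Y7.17
G1 X0.50 Y2.83
G1 X3.89 Y0.13
G1 X8.12 Y1.09
G1 X10.00 Y5.00
; layer 2
G0 Z6.80
G0 X10.00 Y5.00
G1 X8.12 Y8.91
G1 X3.89 Y9.87
G1 X0.50 Y7.17
G1 X0.50 Y2.83
G1 X3.89 Y0.13
G1 X8.12 Y1.09
G1 X10.00 Y5.00
; layer 3
G0 Z10.20
G0 X10.00 Y5.00
G1 X8.12 Y8.91
G1 X3.89 Y9.87
G1 X0.50 Y7.17
G1 X0.50 Y2.83
G1 X3.89 Y0.13
G1 X8.12 Y1.09
G1 X10.00 Y5.00
; layer 4
G0 Z13.60
G0 X10.00 Y5.00
G1 X8.12 Y8.91
G1 X3.89 Y9.87
G1 X0.50 Y7.17
G1 X0.50 Y2.83
G1 X3.89 Y0.13
G1 X8.12 Y1.09
G1 X10.00 Y5.00
; layer 5
G0 Z17.00
G0 X10.00 Y5.00
G1 X8.12 Y8.91
G1 X3.89 Y9.87
G1 X0.50 Y7.17
G1 X0.50 Y2.83
G1 X3.89 Y0.13
G1 X8.12 Y1.09
G1 X10.00 Y5.00
M2 ; end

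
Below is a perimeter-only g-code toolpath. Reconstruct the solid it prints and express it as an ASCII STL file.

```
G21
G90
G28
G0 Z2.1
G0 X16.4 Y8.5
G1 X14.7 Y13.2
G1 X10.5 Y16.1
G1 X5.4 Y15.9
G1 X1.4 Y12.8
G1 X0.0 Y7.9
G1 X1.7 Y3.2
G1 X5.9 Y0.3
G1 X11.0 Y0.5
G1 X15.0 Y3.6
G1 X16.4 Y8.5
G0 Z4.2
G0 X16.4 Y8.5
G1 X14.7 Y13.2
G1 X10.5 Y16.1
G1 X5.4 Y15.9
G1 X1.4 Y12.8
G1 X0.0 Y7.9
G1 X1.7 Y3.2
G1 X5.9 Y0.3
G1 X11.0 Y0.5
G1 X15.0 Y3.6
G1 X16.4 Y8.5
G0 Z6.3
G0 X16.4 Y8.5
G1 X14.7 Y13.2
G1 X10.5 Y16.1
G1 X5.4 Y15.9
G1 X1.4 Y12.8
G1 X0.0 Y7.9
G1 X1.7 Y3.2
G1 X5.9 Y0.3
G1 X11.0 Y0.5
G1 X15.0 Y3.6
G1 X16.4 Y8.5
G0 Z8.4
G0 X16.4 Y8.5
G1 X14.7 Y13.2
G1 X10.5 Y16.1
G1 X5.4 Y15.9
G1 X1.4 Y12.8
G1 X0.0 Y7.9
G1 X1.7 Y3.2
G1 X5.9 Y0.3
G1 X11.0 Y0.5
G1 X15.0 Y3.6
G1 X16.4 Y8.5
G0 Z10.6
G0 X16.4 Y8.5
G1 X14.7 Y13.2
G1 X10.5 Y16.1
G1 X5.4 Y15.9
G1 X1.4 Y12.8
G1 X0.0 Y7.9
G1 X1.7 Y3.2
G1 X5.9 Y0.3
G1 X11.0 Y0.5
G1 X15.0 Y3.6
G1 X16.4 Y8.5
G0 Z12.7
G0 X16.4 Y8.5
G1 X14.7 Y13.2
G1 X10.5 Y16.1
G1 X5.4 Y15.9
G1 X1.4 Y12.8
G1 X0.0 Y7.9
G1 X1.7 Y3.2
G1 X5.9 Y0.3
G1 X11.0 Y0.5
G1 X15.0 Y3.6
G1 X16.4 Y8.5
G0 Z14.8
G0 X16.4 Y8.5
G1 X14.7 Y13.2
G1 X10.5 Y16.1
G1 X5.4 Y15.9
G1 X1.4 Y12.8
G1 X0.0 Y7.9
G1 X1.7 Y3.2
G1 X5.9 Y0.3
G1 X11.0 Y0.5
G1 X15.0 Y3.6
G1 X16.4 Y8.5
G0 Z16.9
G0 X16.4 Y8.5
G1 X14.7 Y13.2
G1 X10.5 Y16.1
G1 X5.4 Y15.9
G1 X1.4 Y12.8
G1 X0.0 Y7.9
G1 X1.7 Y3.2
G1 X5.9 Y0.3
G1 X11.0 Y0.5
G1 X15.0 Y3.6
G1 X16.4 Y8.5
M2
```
solid part
  facet normal 0.0000 0.0000 -1.0000
    outer loop
      vertex 10.5 16.1 0.0
      vertex 14.7 13.2 0.0
      vertex 16.4 8.5 0.0
    endloop
  endfacet
  facet normal 0.0000 0.0000 -1.0000
    outer loop
      vertex 5.4 15.9 0.0
      vertex 10.5 16.1 0.0
      vertex 16.4 8.5 0.0
    endloop
  endfacet
  facet normal 0.0000 0.0000 -1.0000
    outer loop
      vertex 1.4 12.8 0.0
      vertex 5.4 15.9 0.0
      vertex 16.4 8.5 0.0
    endloop
  endfacet
  facet normal 0.0000 0.0000 -1.0000
    outer loop
      vertex 0.0 7.9 0.0
      vertex 1.4 12.8 0.0
      vertex 16.4 8.5 0.0
    endloop
  endfacet
  facet normal 0.0000 0.0000 -1.0000
    outer loop
      vertex 1.7 3.2 0.0
      vertex 0.0 7.9 0.0
      vertex 16.4 8.5 0.0
    endloop
  endfacet
  facet normal 0.0000 0.0000 -1.0000
    outer loop
      vertex 5.9 0.3 0.0
      vertex 1.7 3.2 0.0
      vertex 16.4 8.5 0.0
    endloop
  endfacet
  facet normal 0.0000 0.0000 -1.0000
    outer loop
      vertex 11.0 0.5 0.0
      vertex 5.9 0.3 0.0
      vertex 16.4 8.5 0.0
    endloop
  endfacet
  facet normal 0.0000 0.0000 -1.0000
    outer loop
      vertex 15.0 3.6 0.0
      vertex 11.0 0.5 0.0
      vertex 16.4 8.5 0.0
    endloop
  endfacet
  facet normal 0.0000 0.0000 1.0000
    outer loop
      vertex 16.4 8.5 16.9
      vertex 14.7 13.2 16.9
      vertex 10.5 16.1 16.9
    endloop
  endfacet
  facet normal 0.0000 0.0000 1.0000
    outer loop
      vertex 16.4 8.5 16.9
      vertex 10.5 16.1 16.9
      vertex 5.4 15.9 16.9
    endloop
  endfacet
  facet normal 0.0000 0.0000 1.0000
    outer loop
      vertex 16.4 8.5 16.9
      vertex 5.4 15.9 16.9
      vertex 1.4 12.8 16.9
    endloop
  endfacet
  facet normal 0.0000 0.0000 1.0000
    outer loop
      vertex 16.4 8.5 16.9
      vertex 1.4 12.8 16.9
      vertex 0.0 7.9 16.9
    endloop
  endfacet
  facet normal 0.0000 0.0000 1.0000
    outer loop
      vertex 16.4 8.5 16.9
      vertex 0.0 7.9 16.9
      vertex 1.7 3.2 16.9
    endloop
  endfacet
  facet normal 0.0000 0.0000 1.0000
    outer loop
      vertex 16.4 8.5 16.9
      vertex 1.7 3.2 16.9
      vertex 5.9 0.3 16.9
    endloop
  endfacet
  facet normal 0.0000 0.0000 1.0000
    outer loop
      vertex 16.4 8.5 16.9
      vertex 5.9 0.3 16.9
      vertex 11.0 0.5 16.9
    endloop
  endfacet
  facet normal 0.0000 0.0000 1.0000
    outer loop
      vertex 16.4 8.5 16.9
      vertex 11.0 0.5 16.9
      vertex 15.0 3.6 16.9
    endloop
  endfacet
  facet normal 0.9404 0.3401 0.0000
    outer loop
      vertex 16.4 8.5 0.0
      vertex 14.7 13.2 0.0
      vertex 14.7 13.2 16.9
    endloop
  endfacet
  facet normal 0.9404 0.3401 0.0000
    outer loop
      vertex 16.4 8.5 0.0
      vertex 14.7 13.2 16.9
      vertex 16.4 8.5 16.9
    endloop
  endfacet
  facet normal 0.5682 0.8229 0.0000
    outer loop
      vertex 14.7 13.2 0.0
      vertex 10.5 16.1 0.0
      vertex 10.5 16.1 16.9
    endloop
  endfacet
  facet normal 0.5682 0.8229 0.0000
    outer loop
      vertex 14.7 13.2 0.0
      vertex 10.5 16.1 16.9
      vertex 14.7 13.2 16.9
    endloop
  endfacet
  facet normal -0.0392 0.9992 0.0000
    outer loop
      vertex 10.5 16.1 0.0
      vertex 5.4 15.9 0.0
      vertex 5.4 15.9 16.9
    endloop
  endfacet
  facet normal -0.0392 0.9992 0.0000
    outer loop
      vertex 10.5 16.1 0.0
      vertex 5.4 15.9 16.9
      vertex 10.5 16.1 16.9
    endloop
  endfacet
  facet normal -0.6126 0.7904 0.0000
    outer loop
      vertex 5.4 15.9 0.0
      vertex 1.4 12.8 0.0
      vertex 1.4 12.8 16.9
    endloop
  endfacet
  facet normal -0.6126 0.7904 0.0000
    outer loop
      vertex 5.4 15.9 0.0
      vertex 1.4 12.8 16.9
      vertex 5.4 15.9 16.9
    endloop
  endfacet
  facet normal -0.9615 0.2747 0.0000
    outer loop
      vertex 1.4 12.8 0.0
      vertex 0.0 7.9 0.0
      vertex 0.0 7.9 16.9
    endloop
  endfacet
  facet normal -0.9615 0.2747 0.0000
    outer loop
      vertex 1.4 12.8 0.0
      vertex 0.0 7.9 16.9
      vertex 1.4 12.8 16.9
    endloop
  endfacet
  facet normal -0.9404 -0.3401 0.0000
    outer loop
      vertex 0.0 7.9 0.0
      vertex 1.7 3.2 0.0
      vertex 1.7 3.2 16.9
    endloop
  endfacet
  facet normal -0.9404 -0.3401 0.0000
    outer loop
      vertex 0.0 7.9 0.0
      vertex 1.7 3.2 16.9
      vertex 0.0 7.9 16.9
    endloop
  endfacet
  facet normal -0.5682 -0.8229 0.0000
    outer loop
      vertex 1.7 3.2 0.0
      vertex 5.9 0.3 0.0
      vertex 5.9 0.3 16.9
    endloop
  endfacet
  facet normal -0.5682 -0.8229 0.0000
    outer loop
      vertex 1.7 3.2 0.0
      vertex 5.9 0.3 16.9
      vertex 1.7 3.2 16.9
    endloop
  endfacet
  facet normal 0.0392 -0.9992 0.0000
    outer loop
      vertex 5.9 0.3 0.0
      vertex 11.0 0.5 0.0
      vertex 11.0 0.5 16.9
    endloop
  endfacet
  facet normal 0.0392 -0.9992 0.0000
    outer loop
      vertex 5.9 0.3 0.0
      vertex 11.0 0.5 16.9
      vertex 5.9 0.3 16.9
    endloop
  endfacet
  facet normal 0.6126 -0.7904 0.0000
    outer loop
      vertex 11.0 0.5 0.0
      vertex 15.0 3.6 0.0
      vertex 15.0 3.6 16.9
    endloop
  endfacet
  facet normal 0.6126 -0.7904 0.0000
    outer loop
      vertex 11.0 0.5 0.0
      vertex 15.0 3.6 16.9
      vertex 11.0 0.5 16.9
    endloop
  endfacet
  facet normal 0.9615 -0.2747 0.0000
    outer loop
      vertex 15.0 3.6 0.0
      vertex 16.4 8.5 0.0
      vertex 16.4 8.5 16.9
    endloop
  endfacet
  facet normal 0.9615 -0.2747 0.0000
    outer loop
      vertex 15.0 3.6 0.0
      vertex 16.4 8.5 16.9
      vertex 15.0 3.6 16.9
    endloop
  endfacet
endsolid part

The G0 Z moves step by Δz≈2.1 mm. Every layer's G1 loop is the same polygon, so the solid is a straight extrusion of it from z=0 to z≈16.9. Closing with flat bottom and top caps and triangulating gives 36 facets — a regular 10-sided prism (a cylinder approximated with 10 flat sides), circumscribed radius ≈ 8.2 mm, height ≈ 16.9 mm.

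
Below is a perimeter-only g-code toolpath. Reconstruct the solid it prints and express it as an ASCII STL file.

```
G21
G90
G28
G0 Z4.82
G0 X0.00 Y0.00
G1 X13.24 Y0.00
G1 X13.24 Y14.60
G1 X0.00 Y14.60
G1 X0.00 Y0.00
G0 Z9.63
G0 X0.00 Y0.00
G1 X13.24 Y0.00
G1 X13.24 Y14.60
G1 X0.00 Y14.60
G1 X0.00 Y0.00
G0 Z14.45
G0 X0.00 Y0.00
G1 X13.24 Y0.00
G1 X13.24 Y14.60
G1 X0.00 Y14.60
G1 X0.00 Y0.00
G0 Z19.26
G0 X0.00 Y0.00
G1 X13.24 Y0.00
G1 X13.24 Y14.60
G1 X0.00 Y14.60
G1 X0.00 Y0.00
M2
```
solid part
  facet normal 0.0000 0.0000 -1.0000
    outer loop
      vertex 13.24 14.60 0.00
      vertex 13.24 0.00 0.00
      vertex 0.00 0.00 0.00
    endloop
  endfacet
  facet normal 0.0000 0.0000 -1.0000
    outer loop
      vertex 0.00 14.60 0.00
      vertex 13.24 14.60 0.00
      vertex 0.00 0.00 0.00
    endloop
  endfacet
  facet normal 0.0000 0.0000 1.0000
    outer loop
      vertex 0.00 0.00 19.26
      vertex 13.24 0.00 19.26
      vertex 13.24 14.60 19.26
    endloop
  endfacet
  facet normal 0.0000 0.0000 1.0000
    outer loop
      vertex 0.00 0.00 19.26
      vertex 13.24 14.60 19.26
      vertex 0.00 14.60 19.26
    endloop
  endfacet
  facet normal 0.0000 -1.0000 0.0000
    outer loop
      vertex 0.00 0.00 0.00
      vertex 13.24 0.00 0.00
      vertex 13.24 0.00 19.26
    endloop
  endfacet
  facet normal 0.0000 -1.0000 0.0000
    outer loop
      vertex 0.00 0.00 0.00
      vertex 13.24 0.00 19.26
      vertex 0.00 0.00 19.26
    endloop
  endfacet
  facet normal 0.0000 1.0000 0.0000
    outer loop
      vertex 13.24 14.60 19.26
      vertex 13.24 14.60 0.00
      vertex 0.00 14.60 0.00
    endloop
  endfacet
  facet normal 0.0000 1.0000 0.0000
    outer loop
      vertex 0.00 14.60 19.26
      vertex 13.24 14.60 19.26
      vertex 0.00 14.60 0.00
    endloop
  endfacet
  facet normal -1.0000 0.0000 0.0000
    outer loop
      vertex 0.00 14.60 19.26
      vertex 0.00 14.60 0.00
      vertex 0.00 0.00 0.00
    endloop
  endfacet
  facet normal -1.0000 0.0000 0.0000
    outer loop
      vertex 0.00 0.00 19.26
      vertex 0.00 14.60 19.26
      vertex 0.00 0.00 0.00
    endloop
  endfacet
  facet normal 1.0000 0.0000 0.0000
    outer loop
      vertex 13.24 0.00 0.00
      vertex 13.24 14.60 0.00
      vertex 13.24 14.60 19.26
    endloop
  endfacet
  facet normal 1.0000 0.0000 0.0000
    outer loop
      vertex 13.24 0.00 0.00
      vertex 13.24 14.60 19.26
      vertex 13.24 0.00 19.26
    endloop
  endfacet
endsolid part

The G0 Z moves step by Δz≈4.82 mm. Every layer's G1 loop is the same polygon, so the solid is a straight extrusion of it from z=0 to z≈19.3. Closing with flat bottom and top caps and triangulating gives 12 facets — a rectangular box, roughly 13.2 × 14.6 mm footprint and 19.3 mm tall.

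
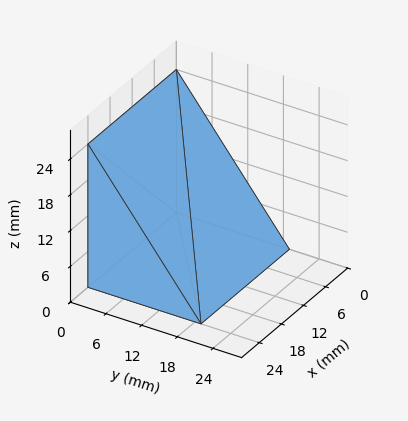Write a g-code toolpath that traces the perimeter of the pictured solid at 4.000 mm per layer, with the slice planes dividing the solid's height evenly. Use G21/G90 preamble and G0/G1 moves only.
Reading the render: the shape is a wedge (ramp): 24 × 19 mm base, rising to 24 mm along the y=0 edge and sloping linearly to z=0 at y=19 (dimensions read to the nearest mm from the axis ticks). For the g-code, the solid's height is divided into equal slices at the stated Δz and each level perimeter traced with G1 moves after a G0 lift.

; perimeter-only toolpath
G21 ; units = mm
G90 ; absolute positioning
G28 ; home
; layer 1
G0 Z4.000
G0 X0.000 Y0.000
G1 X24.000 Y0.000
G1 X24.000 Y15.833
G1 X0.000 Y15.833
G1 X0.000 Y0.000
; layer 2
G0 Z8.000
G0 X0.000 Y0.000
G1 X24.000 Y0.000
G1 X24.000 Y12.667
G1 X0.000 Y12.667
G1 X0.000 Y0.000
; layer 3
G0 Z12.000
G0 X0.000 Y0.000
G1 X24.000 Y0.000
G1 X24.000 Y9.500
G1 X0.000 Y9.500
G1 X0.000 Y0.000
; layer 4
G0 Z16.000
G0 X0.000 Y0.000
G1 X24.000 Y0.000
G1 X24.000 Y6.333
G1 X0.000 Y6.333
G1 X0.000 Y0.000
; layer 5
G0 Z20.000
G0 X0.000 Y0.000
G1 X24.000 Y0.000
G1 X24.000 Y3.167
G1 X0.000 Y3.167
G1 X0.000 Y0.000
M2 ; end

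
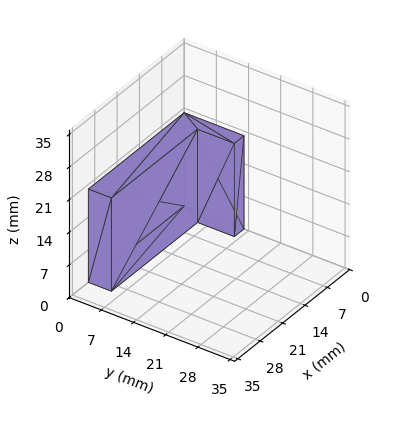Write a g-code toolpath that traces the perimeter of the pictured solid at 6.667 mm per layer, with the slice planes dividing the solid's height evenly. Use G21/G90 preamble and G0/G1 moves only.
Reading the render: the shape is an L-shaped prism: outer 30 × 13 mm, arm thicknesses ≈ 5 mm (horizontal) and 3 mm (vertical), extruded 20 mm in z (dimensions read to the nearest mm from the axis ticks). For the g-code, the solid's height is divided into equal slices at the stated Δz and each level perimeter traced with G1 moves after a G0 lift.

; perimeter-only toolpath
G21 ; units = mm
G90 ; absolute positioning
G28 ; home
; layer 1
G0 Z6.667
G0 X0.000 Y0.000
G1 X30.000 Y0.000
G1 X30.000 Y5.000
G1 X3.000 Y5.000
G1 X3.000 Y13.000
G1 X0.000 Y13.000
G1 X0.000 Y0.000
; layer 2
G0 Z13.333
G0 X0.000 Y0.000
G1 X30.000 Y0.000
G1 X30.000 Y5.000
G1 X3.000 Y5.000
G1 X3.000 Y13.000
G1 X0.000 Y13.000
G1 X0.000 Y0.000
; layer 3
G0 Z20.000
G0 X0.000 Y0.000
G1 X30.000 Y0.000
G1 X30.000 Y5.000
G1 X3.000 Y5.000
G1 X3.000 Y13.000
G1 X0.000 Y13.000
G1 X0.000 Y0.000
M2 ; end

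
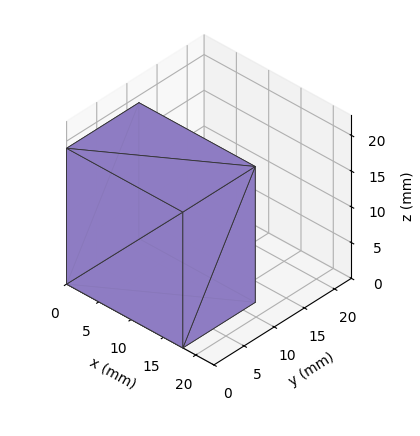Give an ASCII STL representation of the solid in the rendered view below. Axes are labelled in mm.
Reading the render: the shape is a rectangular box, roughly 18 × 12 mm footprint and 19 mm tall (dimensions read to the nearest mm from the axis ticks). For the STL, each face is triangulated and given an outward normal.

solid part
  facet normal 0.0000 0.0000 -1.0000
    outer loop
      vertex 18.000 12.000 0.000
      vertex 18.000 0.000 0.000
      vertex 0.000 0.000 0.000
    endloop
  endfacet
  facet normal 0.0000 0.0000 -1.0000
    outer loop
      vertex 0.000 12.000 0.000
      vertex 18.000 12.000 0.000
      vertex 0.000 0.000 0.000
    endloop
  endfacet
  facet normal 0.0000 0.0000 1.0000
    outer loop
      vertex 0.000 0.000 19.000
      vertex 18.000 0.000 19.000
      vertex 18.000 12.000 19.000
    endloop
  endfacet
  facet normal 0.0000 0.0000 1.0000
    outer loop
      vertex 0.000 0.000 19.000
      vertex 18.000 12.000 19.000
      vertex 0.000 12.000 19.000
    endloop
  endfacet
  facet normal 0.0000 -1.0000 0.0000
    outer loop
      vertex 0.000 0.000 0.000
      vertex 18.000 0.000 0.000
      vertex 18.000 0.000 19.000
    endloop
  endfacet
  facet normal 0.0000 -1.0000 0.0000
    outer loop
      vertex 0.000 0.000 0.000
      vertex 18.000 0.000 19.000
      vertex 0.000 0.000 19.000
    endloop
  endfacet
  facet normal 0.0000 1.0000 0.0000
    outer loop
      vertex 18.000 12.000 19.000
      vertex 18.000 12.000 0.000
      vertex 0.000 12.000 0.000
    endloop
  endfacet
  facet normal 0.0000 1.0000 0.0000
    outer loop
      vertex 0.000 12.000 19.000
      vertex 18.000 12.000 19.000
      vertex 0.000 12.000 0.000
    endloop
  endfacet
  facet normal -1.0000 0.0000 0.0000
    outer loop
      vertex 0.000 12.000 19.000
      vertex 0.000 12.000 0.000
      vertex 0.000 0.000 0.000
    endloop
  endfacet
  facet normal -1.0000 0.0000 0.0000
    outer loop
      vertex 0.000 0.000 19.000
      vertex 0.000 12.000 19.000
      vertex 0.000 0.000 0.000
    endloop
  endfacet
  facet normal 1.0000 0.0000 0.0000
    outer loop
      vertex 18.000 0.000 0.000
      vertex 18.000 12.000 0.000
      vertex 18.000 12.000 19.000
    endloop
  endfacet
  facet normal 1.0000 0.0000 0.0000
    outer loop
      vertex 18.000 0.000 0.000
      vertex 18.000 12.000 19.000
      vertex 18.000 0.000 19.000
    endloop
  endfacet
endsolid part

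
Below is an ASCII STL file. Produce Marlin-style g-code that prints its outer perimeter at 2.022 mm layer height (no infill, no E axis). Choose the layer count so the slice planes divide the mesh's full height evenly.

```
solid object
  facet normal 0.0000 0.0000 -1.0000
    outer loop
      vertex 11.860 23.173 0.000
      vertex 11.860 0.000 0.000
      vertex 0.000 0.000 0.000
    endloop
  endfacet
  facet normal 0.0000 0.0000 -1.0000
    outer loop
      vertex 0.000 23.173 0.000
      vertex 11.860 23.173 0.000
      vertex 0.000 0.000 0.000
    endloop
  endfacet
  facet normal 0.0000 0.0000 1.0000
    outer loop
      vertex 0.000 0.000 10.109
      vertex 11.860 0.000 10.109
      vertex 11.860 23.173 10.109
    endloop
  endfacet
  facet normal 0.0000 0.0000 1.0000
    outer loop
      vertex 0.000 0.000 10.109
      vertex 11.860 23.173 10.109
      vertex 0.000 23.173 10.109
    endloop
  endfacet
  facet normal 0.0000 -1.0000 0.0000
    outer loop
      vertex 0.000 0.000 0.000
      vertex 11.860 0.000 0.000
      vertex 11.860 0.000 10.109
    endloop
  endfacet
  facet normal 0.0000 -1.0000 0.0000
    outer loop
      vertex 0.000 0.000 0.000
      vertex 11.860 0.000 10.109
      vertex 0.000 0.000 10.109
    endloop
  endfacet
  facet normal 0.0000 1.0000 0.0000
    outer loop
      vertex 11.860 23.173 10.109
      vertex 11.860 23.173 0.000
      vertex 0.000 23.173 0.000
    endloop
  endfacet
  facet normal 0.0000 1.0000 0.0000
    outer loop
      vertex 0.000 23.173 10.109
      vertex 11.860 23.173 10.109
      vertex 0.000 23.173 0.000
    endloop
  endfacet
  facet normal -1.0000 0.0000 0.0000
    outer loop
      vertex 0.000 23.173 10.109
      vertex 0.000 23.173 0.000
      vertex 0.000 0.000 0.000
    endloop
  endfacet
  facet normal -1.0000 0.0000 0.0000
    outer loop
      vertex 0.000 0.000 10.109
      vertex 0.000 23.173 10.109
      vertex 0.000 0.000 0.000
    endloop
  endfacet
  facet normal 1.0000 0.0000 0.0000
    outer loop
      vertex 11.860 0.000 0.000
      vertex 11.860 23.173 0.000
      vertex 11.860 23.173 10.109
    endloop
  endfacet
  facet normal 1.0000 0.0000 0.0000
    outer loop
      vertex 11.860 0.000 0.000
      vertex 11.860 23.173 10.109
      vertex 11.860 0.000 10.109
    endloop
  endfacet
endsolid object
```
; perimeter-only toolpath
G21 ; units = mm
G90 ; absolute positioning
G28 ; home
; layer 1
G0 Z2.022
G0 X0.000 Y0.000
G1 X11.860 Y0.000
G1 X11.860 Y23.173
G1 X0.000 Y23.173
G1 X0.000 Y0.000
; layer 2
G0 Z4.044
G0 X0.000 Y0.000
G1 X11.860 Y0.000
G1 X11.860 Y23.173
G1 X0.000 Y23.173
G1 X0.000 Y0.000
; layer 3
G0 Z6.065
G0 X0.000 Y0.000
G1 X11.860 Y0.000
G1 X11.860 Y23.173
G1 X0.000 Y23.173
G1 X0.000 Y0.000
; layer 4
G0 Z8.087
G0 X0.000 Y0.000
G1 X11.860 Y0.000
G1 X11.860 Y23.173
G1 X0.000 Y23.173
G1 X0.000 Y0.000
; layer 5
G0 Z10.109
G0 X0.000 Y0.000
G1 X11.860 Y0.000
G1 X11.860 Y23.173
G1 X0.000 Y23.173
G1 X0.000 Y0.000
M2 ; end

The solid is a rectangular box, roughly 11.9 × 23.2 mm footprint and 10.1 mm tall. Slicing at Δz = 2.022 mm — 5 equal slices spanning the solid's height, so layer i sits at z = i·h/5 — gives 5 non-empty perimeters. Each is a 4-segment closed polygon; G0 lifts to the layer z and rapids to the start vertex, then G1 traces the edges.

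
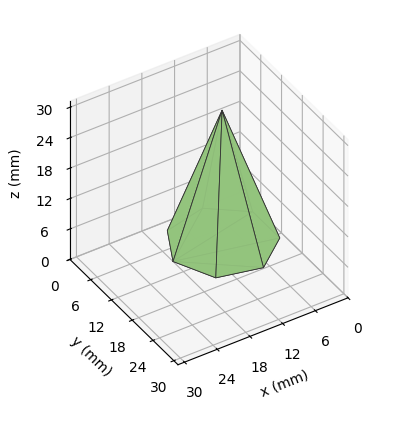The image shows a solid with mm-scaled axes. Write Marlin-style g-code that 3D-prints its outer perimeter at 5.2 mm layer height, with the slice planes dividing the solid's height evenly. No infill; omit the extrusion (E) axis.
Reading the render: the shape is a regular 7-sided pyramid, base circumscribed radius ≈ 9 mm, apex at z ≈ 26 mm (dimensions read to the nearest mm from the axis ticks). For the g-code, the solid's height is divided into equal slices at the stated Δz and each level perimeter traced with G1 moves after a G0 lift.

; perimeter-only toolpath
G21 ; units = mm
G90 ; absolute positioning
G28 ; home
; layer 1
G0 Z5.2
G0 X16.2 Y9.0
G1 X13.5 Y14.6
G1 X7.4 Y16.0
G1 X2.5 Y12.1
G1 X2.5 Y5.9
G1 X7.4 Y2.0
G1 X13.5 Y3.4
G1 X16.2 Y9.0
; layer 2
G0 Z10.4
G0 X14.4 Y9.0
G1 X12.4 Y13.2
G1 X7.8 Y14.3
G1 X4.1 Y11.3
G1 X4.1 Y6.7
G1 X7.8 Y3.7
G1 X12.4 Y4.8
G1 X14.4 Y9.0
; layer 3
G0 Z15.6
G0 X12.6 Y9.0
G1 X11.2 Y11.8
G1 X8.2 Y12.5
G1 X5.8 Y10.6
G1 X5.8 Y7.4
G1 X8.2 Y5.5
G1 X11.2 Y6.2
G1 X12.6 Y9.0
; layer 4
G0 Z20.8
G0 X10.8 Y9.0
G1 X10.1 Y10.4
G1 X8.6 Y10.8
G1 X7.4 Y9.8
G1 X7.4 Y8.2
G1 X8.6 Y7.2
G1 X10.1 Y7.6
G1 X10.8 Y9.0
M2 ; end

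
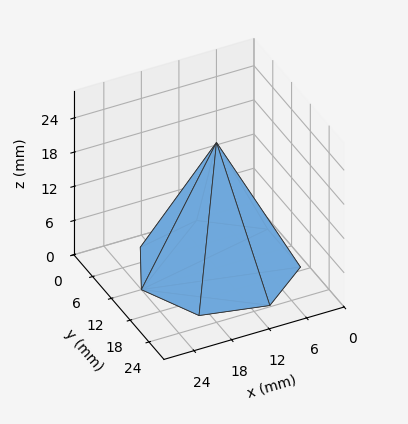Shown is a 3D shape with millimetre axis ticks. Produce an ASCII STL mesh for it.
Reading the render: the shape is a regular 7-sided pyramid, base circumscribed radius ≈ 12 mm, apex at z ≈ 22 mm (dimensions read to the nearest mm from the axis ticks). For the STL, each face is triangulated and given an outward normal.

solid part
  facet normal 0.0000 0.0000 -1.0000
    outer loop
      vertex 9.330 23.699 0.000
      vertex 19.482 21.382 0.000
      vertex 24.000 12.000 0.000
    endloop
  endfacet
  facet normal 0.0000 0.0000 -1.0000
    outer loop
      vertex 1.188 17.207 0.000
      vertex 9.330 23.699 0.000
      vertex 24.000 12.000 0.000
    endloop
  endfacet
  facet normal 0.0000 0.0000 -1.0000
    outer loop
      vertex 1.188 6.793 0.000
      vertex 1.188 17.207 0.000
      vertex 24.000 12.000 0.000
    endloop
  endfacet
  facet normal 0.0000 0.0000 -1.0000
    outer loop
      vertex 9.330 0.301 0.000
      vertex 1.188 6.793 0.000
      vertex 24.000 12.000 0.000
    endloop
  endfacet
  facet normal 0.0000 0.0000 -1.0000
    outer loop
      vertex 19.482 2.618 0.000
      vertex 9.330 0.301 0.000
      vertex 24.000 12.000 0.000
    endloop
  endfacet
  facet normal 0.8086 0.3894 0.4411
    outer loop
      vertex 24.000 12.000 0.000
      vertex 19.482 21.382 0.000
      vertex 12.000 12.000 22.000
    endloop
  endfacet
  facet normal 0.1997 0.8750 0.4411
    outer loop
      vertex 19.482 21.382 0.000
      vertex 9.330 23.699 0.000
      vertex 12.000 12.000 22.000
    endloop
  endfacet
  facet normal -0.5595 0.7017 0.4411
    outer loop
      vertex 9.330 23.699 0.000
      vertex 1.188 17.207 0.000
      vertex 12.000 12.000 22.000
    endloop
  endfacet
  facet normal -0.8975 0.0000 0.4411
    outer loop
      vertex 1.188 17.207 0.000
      vertex 1.188 6.793 0.000
      vertex 12.000 12.000 22.000
    endloop
  endfacet
  facet normal -0.5595 -0.7017 0.4411
    outer loop
      vertex 1.188 6.793 0.000
      vertex 9.330 0.301 0.000
      vertex 12.000 12.000 22.000
    endloop
  endfacet
  facet normal 0.1997 -0.8750 0.4411
    outer loop
      vertex 9.330 0.301 0.000
      vertex 19.482 2.618 0.000
      vertex 12.000 12.000 22.000
    endloop
  endfacet
  facet normal 0.8086 -0.3894 0.4411
    outer loop
      vertex 19.482 2.618 0.000
      vertex 24.000 12.000 0.000
      vertex 12.000 12.000 22.000
    endloop
  endfacet
endsolid part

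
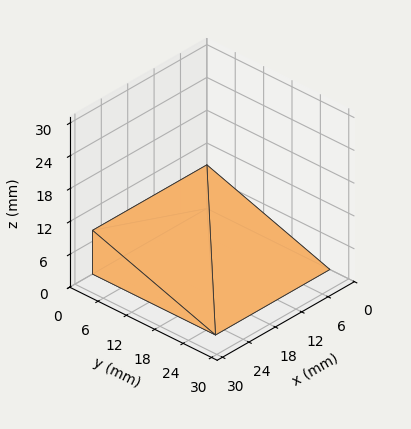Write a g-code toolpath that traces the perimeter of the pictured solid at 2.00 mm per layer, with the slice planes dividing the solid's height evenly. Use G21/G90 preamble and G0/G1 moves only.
Reading the render: the shape is a wedge (ramp): 26 × 26 mm base, rising to 8 mm along the y=0 edge and sloping linearly to z=0 at y=26 (dimensions read to the nearest mm from the axis ticks). For the g-code, the solid's height is divided into equal slices at the stated Δz and each level perimeter traced with G1 moves after a G0 lift.

; perimeter-only toolpath
G21 ; units = mm
G90 ; absolute positioning
G28 ; home
; layer 1
G0 Z2.00
G0 X0.00 Y0.00
G1 X26.00 Y0.00
G1 X26.00 Y19.50
G1 X0.00 Y19.50
G1 X0.00 Y0.00
; layer 2
G0 Z4.00
G0 X0.00 Y0.00
G1 X26.00 Y0.00
G1 X26.00 Y13.00
G1 X0.00 Y13.00
G1 X0.00 Y0.00
; layer 3
G0 Z6.00
G0 X0.00 Y0.00
G1 X26.00 Y0.00
G1 X26.00 Y6.50
G1 X0.00 Y6.50
G1 X0.00 Y0.00
M2 ; end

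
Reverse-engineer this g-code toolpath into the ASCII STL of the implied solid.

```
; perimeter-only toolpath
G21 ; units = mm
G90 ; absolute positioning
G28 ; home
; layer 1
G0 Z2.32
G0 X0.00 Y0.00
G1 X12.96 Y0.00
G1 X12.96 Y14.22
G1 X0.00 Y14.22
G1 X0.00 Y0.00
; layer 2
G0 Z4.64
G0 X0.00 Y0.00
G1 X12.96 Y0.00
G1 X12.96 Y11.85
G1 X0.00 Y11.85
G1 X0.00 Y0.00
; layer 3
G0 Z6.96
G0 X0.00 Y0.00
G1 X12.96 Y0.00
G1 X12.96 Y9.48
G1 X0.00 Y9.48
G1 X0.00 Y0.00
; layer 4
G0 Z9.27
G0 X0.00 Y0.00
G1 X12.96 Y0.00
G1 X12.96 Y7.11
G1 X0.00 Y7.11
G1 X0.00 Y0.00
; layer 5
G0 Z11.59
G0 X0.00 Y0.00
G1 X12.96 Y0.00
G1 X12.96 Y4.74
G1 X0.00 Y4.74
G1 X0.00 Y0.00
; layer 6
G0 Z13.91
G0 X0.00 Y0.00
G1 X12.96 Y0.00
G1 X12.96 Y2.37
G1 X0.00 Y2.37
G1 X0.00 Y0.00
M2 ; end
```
solid part
  facet normal 0.0000 0.0000 -1.0000
    outer loop
      vertex 12.96 16.59 0.00
      vertex 12.96 0.00 0.00
      vertex 0.00 0.00 0.00
    endloop
  endfacet
  facet normal 0.0000 0.0000 -1.0000
    outer loop
      vertex 0.00 16.59 0.00
      vertex 12.96 16.59 0.00
      vertex 0.00 0.00 0.00
    endloop
  endfacet
  facet normal 0.0000 -1.0000 0.0000
    outer loop
      vertex 0.00 0.00 0.00
      vertex 12.96 0.00 0.00
      vertex 12.96 0.00 16.23
    endloop
  endfacet
  facet normal 0.0000 -1.0000 0.0000
    outer loop
      vertex 0.00 0.00 0.00
      vertex 12.96 0.00 16.23
      vertex 0.00 0.00 16.23
    endloop
  endfacet
  facet normal 0.0000 0.6993 0.7148
    outer loop
      vertex 0.00 0.00 16.23
      vertex 12.96 0.00 16.23
      vertex 12.96 16.59 0.00
    endloop
  endfacet
  facet normal 0.0000 0.6993 0.7148
    outer loop
      vertex 0.00 0.00 16.23
      vertex 12.96 16.59 0.00
      vertex 0.00 16.59 0.00
    endloop
  endfacet
  facet normal -1.0000 0.0000 0.0000
    outer loop
      vertex 0.00 0.00 16.23
      vertex 0.00 16.59 0.00
      vertex 0.00 0.00 0.00
    endloop
  endfacet
  facet normal 1.0000 0.0000 0.0000
    outer loop
      vertex 12.96 0.00 0.00
      vertex 12.96 16.59 0.00
      vertex 12.96 0.00 16.23
    endloop
  endfacet
endsolid part

The G0 Z moves step by Δz≈2.32 mm. The G1 loops shrink linearly with z, so the solid tapers from its base footprint up to z≈16.2. Closing with a flat bottom cap and the tapered top and triangulating gives 8 facets — a wedge (ramp): 13 × 16.6 mm base, rising to 16.2 mm along the y=0 edge and sloping linearly to z=0 at y=16.6.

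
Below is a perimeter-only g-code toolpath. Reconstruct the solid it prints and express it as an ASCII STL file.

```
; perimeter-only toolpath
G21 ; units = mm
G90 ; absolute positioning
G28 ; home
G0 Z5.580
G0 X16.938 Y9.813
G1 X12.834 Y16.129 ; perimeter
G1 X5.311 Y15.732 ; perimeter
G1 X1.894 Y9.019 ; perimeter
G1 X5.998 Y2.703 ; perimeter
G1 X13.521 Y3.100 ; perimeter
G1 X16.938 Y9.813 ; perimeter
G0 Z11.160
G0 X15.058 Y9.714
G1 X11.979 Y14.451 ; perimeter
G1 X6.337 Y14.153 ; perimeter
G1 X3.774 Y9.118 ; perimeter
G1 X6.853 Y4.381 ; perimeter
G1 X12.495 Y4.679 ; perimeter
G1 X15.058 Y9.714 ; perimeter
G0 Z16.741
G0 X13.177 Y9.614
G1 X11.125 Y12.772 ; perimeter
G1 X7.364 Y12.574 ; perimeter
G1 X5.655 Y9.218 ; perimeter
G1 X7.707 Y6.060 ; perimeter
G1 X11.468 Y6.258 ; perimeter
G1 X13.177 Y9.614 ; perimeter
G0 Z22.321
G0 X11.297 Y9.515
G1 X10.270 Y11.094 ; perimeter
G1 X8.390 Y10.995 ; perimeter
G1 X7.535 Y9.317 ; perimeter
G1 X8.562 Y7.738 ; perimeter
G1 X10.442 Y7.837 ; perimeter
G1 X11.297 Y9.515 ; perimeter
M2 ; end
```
solid part
  facet normal 0.0000 0.0000 -1.0000
    outer loop
      vertex 4.285 17.311 0.000
      vertex 13.688 17.807 0.000
      vertex 18.819 9.912 0.000
    endloop
  endfacet
  facet normal 0.0000 0.0000 -1.0000
    outer loop
      vertex 0.013 8.920 0.000
      vertex 4.285 17.311 0.000
      vertex 18.819 9.912 0.000
    endloop
  endfacet
  facet normal 0.0000 0.0000 -1.0000
    outer loop
      vertex 5.144 1.025 0.000
      vertex 0.013 8.920 0.000
      vertex 18.819 9.912 0.000
    endloop
  endfacet
  facet normal 0.0000 0.0000 -1.0000
    outer loop
      vertex 14.547 1.521 0.000
      vertex 5.144 1.025 0.000
      vertex 18.819 9.912 0.000
    endloop
  endfacet
  facet normal 0.8048 0.5231 0.2805
    outer loop
      vertex 18.819 9.912 0.000
      vertex 13.688 17.807 0.000
      vertex 9.416 9.416 27.901
    endloop
  endfacet
  facet normal -0.0506 0.9585 0.2805
    outer loop
      vertex 13.688 17.807 0.000
      vertex 4.285 17.311 0.000
      vertex 9.416 9.416 27.901
    endloop
  endfacet
  facet normal -0.8554 0.4355 0.2805
    outer loop
      vertex 4.285 17.311 0.000
      vertex 0.013 8.920 0.000
      vertex 9.416 9.416 27.901
    endloop
  endfacet
  facet normal -0.8048 -0.5231 0.2805
    outer loop
      vertex 0.013 8.920 0.000
      vertex 5.144 1.025 0.000
      vertex 9.416 9.416 27.901
    endloop
  endfacet
  facet normal 0.0506 -0.9585 0.2805
    outer loop
      vertex 5.144 1.025 0.000
      vertex 14.547 1.521 0.000
      vertex 9.416 9.416 27.901
    endloop
  endfacet
  facet normal 0.8554 -0.4355 0.2805
    outer loop
      vertex 14.547 1.521 0.000
      vertex 18.819 9.912 0.000
      vertex 9.416 9.416 27.901
    endloop
  endfacet
endsolid part

The G0 Z moves step by Δz≈5.580 mm. The G1 loops shrink linearly with z, so the solid tapers from its base footprint up to z≈27.9. Closing with a flat bottom cap and the tapered top and triangulating gives 10 facets — a regular 6-sided pyramid, base circumscribed radius ≈ 9.42 mm, apex at z ≈ 27.9 mm.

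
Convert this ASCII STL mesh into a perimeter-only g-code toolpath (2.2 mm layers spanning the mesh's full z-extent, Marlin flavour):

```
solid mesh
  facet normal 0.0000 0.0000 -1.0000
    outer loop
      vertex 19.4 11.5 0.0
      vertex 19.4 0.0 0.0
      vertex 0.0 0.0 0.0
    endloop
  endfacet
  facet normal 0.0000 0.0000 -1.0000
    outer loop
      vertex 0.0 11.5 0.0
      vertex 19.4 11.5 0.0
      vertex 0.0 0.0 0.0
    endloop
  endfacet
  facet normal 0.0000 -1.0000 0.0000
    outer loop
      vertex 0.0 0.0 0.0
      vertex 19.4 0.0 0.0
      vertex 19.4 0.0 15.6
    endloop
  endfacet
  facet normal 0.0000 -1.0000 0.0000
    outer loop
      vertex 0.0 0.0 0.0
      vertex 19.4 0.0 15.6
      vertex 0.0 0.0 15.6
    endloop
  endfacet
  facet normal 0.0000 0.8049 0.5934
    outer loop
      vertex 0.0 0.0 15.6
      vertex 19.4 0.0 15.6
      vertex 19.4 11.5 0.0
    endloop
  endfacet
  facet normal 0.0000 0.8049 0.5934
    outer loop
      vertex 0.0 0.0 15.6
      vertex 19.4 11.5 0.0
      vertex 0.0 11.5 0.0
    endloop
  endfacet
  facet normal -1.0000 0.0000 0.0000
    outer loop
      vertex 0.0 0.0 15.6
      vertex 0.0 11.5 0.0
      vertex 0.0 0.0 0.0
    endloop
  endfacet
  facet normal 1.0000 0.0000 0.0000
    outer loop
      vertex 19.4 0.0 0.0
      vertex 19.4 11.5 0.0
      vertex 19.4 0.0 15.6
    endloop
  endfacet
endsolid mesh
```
; perimeter-only toolpath
G21 ; units = mm
G90 ; absolute positioning
G28 ; home
; layer 1
G0 Z2.2
G0 X0.0 Y0.0
G1 X19.4 Y0.0
G1 X19.4 Y9.9
G1 X0.0 Y9.9
G1 X0.0 Y0.0
; layer 2
G0 Z4.5
G0 X0.0 Y0.0
G1 X19.4 Y0.0
G1 X19.4 Y8.2
G1 X0.0 Y8.2
G1 X0.0 Y0.0
; layer 3
G0 Z6.7
G0 X0.0 Y0.0
G1 X19.4 Y0.0
G1 X19.4 Y6.6
G1 X0.0 Y6.6
G1 X0.0 Y0.0
; layer 4
G0 Z8.9
G0 X0.0 Y0.0
G1 X19.4 Y0.0
G1 X19.4 Y4.9
G1 X0.0 Y4.9
G1 X0.0 Y0.0
; layer 5
G0 Z11.1
G0 X0.0 Y0.0
G1 X19.4 Y0.0
G1 X19.4 Y3.3
G1 X0.0 Y3.3
G1 X0.0 Y0.0
; layer 6
G0 Z13.4
G0 X0.0 Y0.0
G1 X19.4 Y0.0
G1 X19.4 Y1.6
G1 X0.0 Y1.6
G1 X0.0 Y0.0
M2 ; end

The solid is a wedge (ramp): 19.4 × 11.5 mm base, rising to 15.6 mm along the y=0 edge and sloping linearly to z=0 at y=11.5. Slicing at Δz = 2.2 mm — 7 equal slices spanning the solid's height, so layer i sits at z = i·h/7 — gives 6 non-empty perimeters. Each is a 4-segment closed polygon; G0 lifts to the layer z and rapids to the start vertex, then G1 traces the edges. The cross-section shrinks linearly with z (the slice at the apex is degenerate and omitted).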